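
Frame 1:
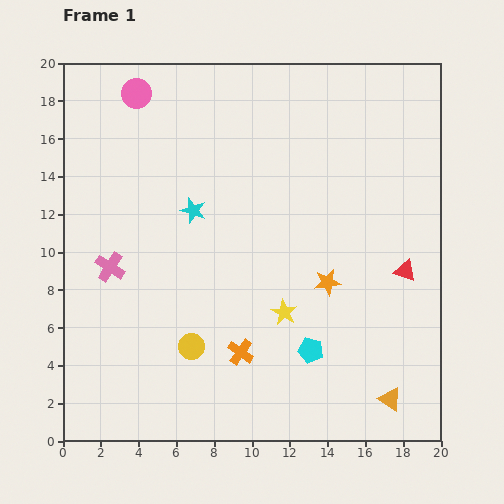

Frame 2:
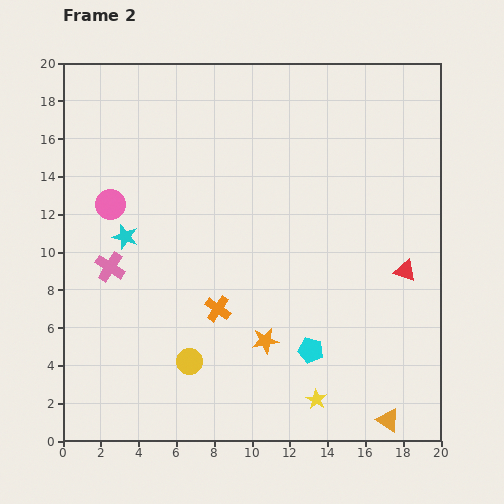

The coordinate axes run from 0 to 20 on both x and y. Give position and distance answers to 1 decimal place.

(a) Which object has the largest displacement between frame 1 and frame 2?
the pink circle

(moved 6.1; next 4.9)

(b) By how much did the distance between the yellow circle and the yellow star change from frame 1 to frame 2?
+1.8

Distance in frame 1: 5.2. Distance in frame 2: 7.0.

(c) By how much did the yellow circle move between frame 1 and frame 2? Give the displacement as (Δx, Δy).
(-0.1, -0.8)

The yellow circle was at (6.8, 5.0) in frame 1 and (6.7, 4.2) in frame 2.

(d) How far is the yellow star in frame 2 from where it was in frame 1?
4.9

The yellow star moved from (11.7, 6.8) to (13.4, 2.2), a distance of √(1.7² + 4.6²) ≈ 4.9.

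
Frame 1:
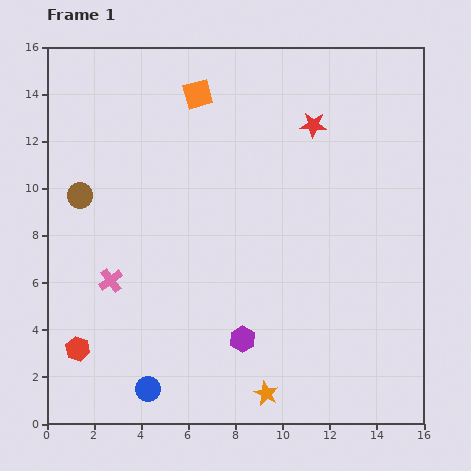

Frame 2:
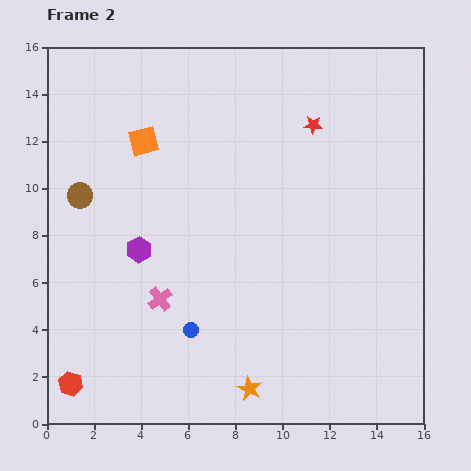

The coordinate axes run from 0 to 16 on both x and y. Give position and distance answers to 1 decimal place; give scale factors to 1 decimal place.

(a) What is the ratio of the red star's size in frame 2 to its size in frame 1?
0.7×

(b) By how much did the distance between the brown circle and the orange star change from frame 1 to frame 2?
-0.6

Distance in frame 1: 11.5. Distance in frame 2: 10.9.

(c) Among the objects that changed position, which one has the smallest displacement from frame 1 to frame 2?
the orange star

(moved 0.7)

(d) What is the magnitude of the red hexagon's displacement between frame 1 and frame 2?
1.5

The red hexagon moved from (1.3, 3.2) to (1.0, 1.7), a distance of √(0.3² + 1.5²) ≈ 1.5.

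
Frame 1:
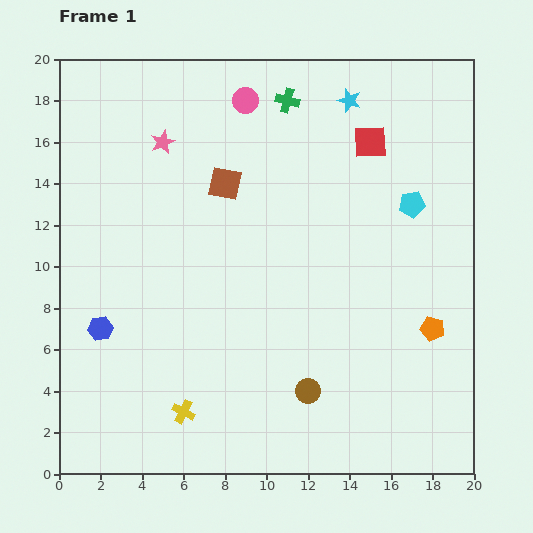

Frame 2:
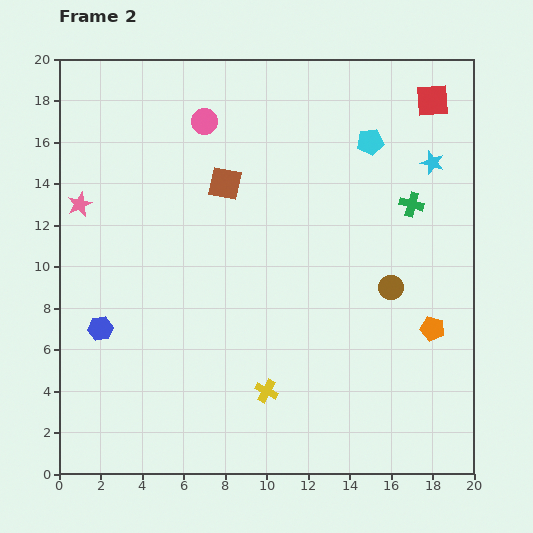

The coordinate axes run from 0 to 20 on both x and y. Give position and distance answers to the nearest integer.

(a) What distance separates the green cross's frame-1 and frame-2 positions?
8

The green cross moved from (11, 18) to (17, 13), a distance of √(6² + 5²) ≈ 8.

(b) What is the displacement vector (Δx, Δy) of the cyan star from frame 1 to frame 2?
(4, -3)

The cyan star was at (14, 18) in frame 1 and (18, 15) in frame 2.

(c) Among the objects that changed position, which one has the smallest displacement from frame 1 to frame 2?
the pink circle

(moved 2)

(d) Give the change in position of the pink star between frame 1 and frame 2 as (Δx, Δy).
(-4, -3)

The pink star was at (5, 16) in frame 1 and (1, 13) in frame 2.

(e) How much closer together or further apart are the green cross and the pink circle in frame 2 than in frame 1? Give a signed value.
+9

Distance in frame 1: 2. Distance in frame 2: 11.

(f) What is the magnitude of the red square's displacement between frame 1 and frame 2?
4

The red square moved from (15, 16) to (18, 18), a distance of √(3² + 2²) ≈ 4.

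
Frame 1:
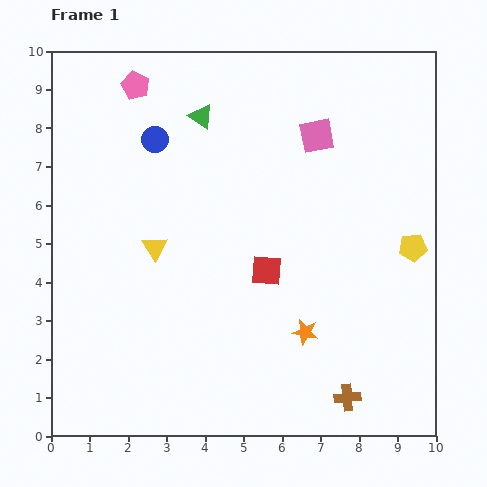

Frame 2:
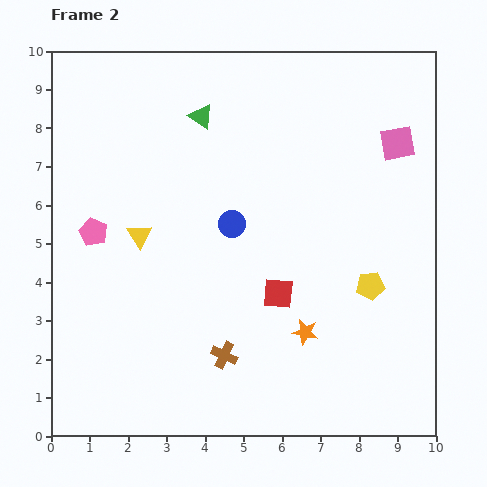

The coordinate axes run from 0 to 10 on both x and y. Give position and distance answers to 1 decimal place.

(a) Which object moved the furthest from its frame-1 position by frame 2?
the pink pentagon

(moved 4.0; next 3.4)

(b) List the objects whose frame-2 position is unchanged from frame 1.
the green triangle, the orange star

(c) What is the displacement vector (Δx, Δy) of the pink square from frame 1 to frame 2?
(2.1, -0.2)

The pink square was at (6.9, 7.8) in frame 1 and (9.0, 7.6) in frame 2.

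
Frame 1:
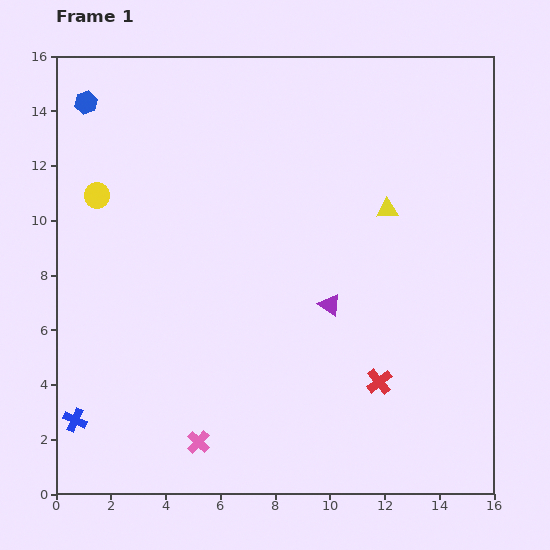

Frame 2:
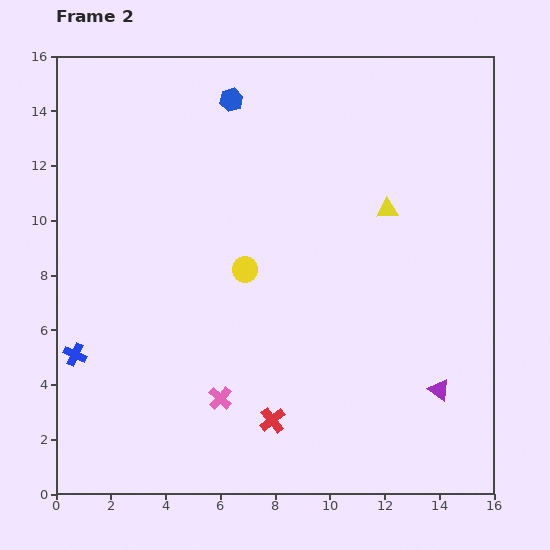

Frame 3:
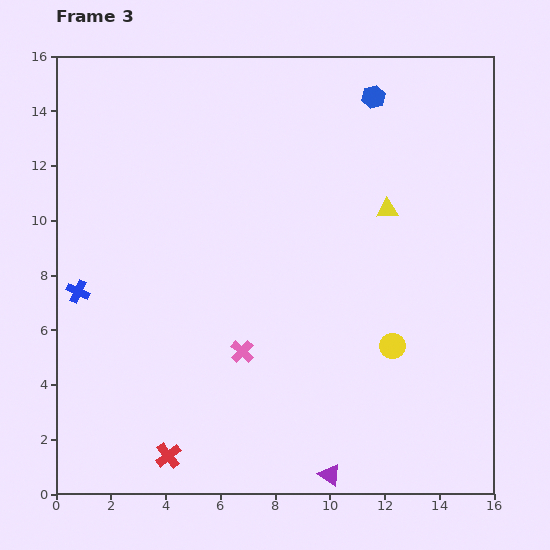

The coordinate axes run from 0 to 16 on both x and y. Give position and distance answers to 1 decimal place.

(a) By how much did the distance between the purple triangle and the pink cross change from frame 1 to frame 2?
+1.1

Distance in frame 1: 6.9. Distance in frame 2: 8.0.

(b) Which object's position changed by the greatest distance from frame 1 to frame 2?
the yellow circle

(moved 6.0; next 5.3)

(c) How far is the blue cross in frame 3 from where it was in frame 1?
4.7

The blue cross moved from (0.7, 2.7) to (0.8, 7.4), a distance of √(0.1² + 4.7²) ≈ 4.7.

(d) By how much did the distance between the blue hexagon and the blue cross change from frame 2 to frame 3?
+2.0

Distance in frame 2: 10.9. Distance in frame 3: 12.9.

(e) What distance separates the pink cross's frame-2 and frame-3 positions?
1.9

The pink cross moved from (6.0, 3.5) to (6.8, 5.2), a distance of √(0.8² + 1.7²) ≈ 1.9.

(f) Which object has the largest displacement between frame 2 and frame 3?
the yellow circle

(moved 6.1; next 5.2)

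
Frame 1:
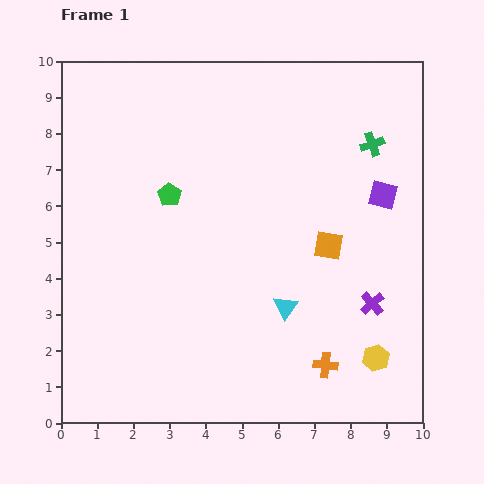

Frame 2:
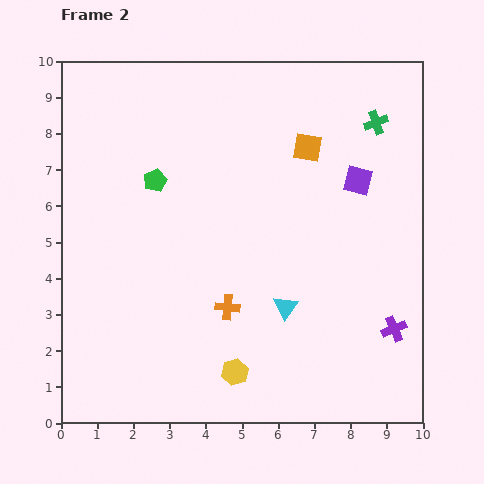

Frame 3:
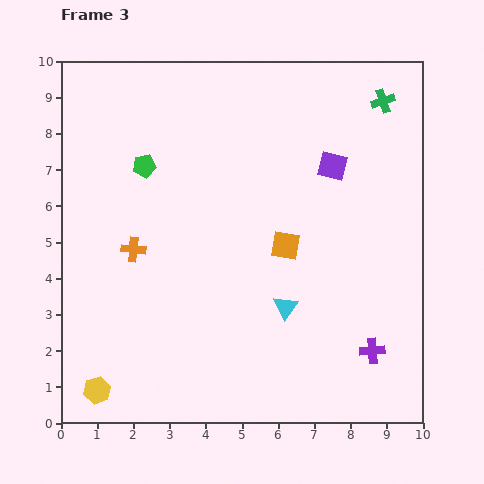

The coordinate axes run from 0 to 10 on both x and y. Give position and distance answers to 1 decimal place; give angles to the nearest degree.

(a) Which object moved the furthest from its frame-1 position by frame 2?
the yellow hexagon

(moved 3.9; next 3.1)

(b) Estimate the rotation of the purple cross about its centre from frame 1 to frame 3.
36° clockwise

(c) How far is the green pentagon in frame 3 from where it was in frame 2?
0.5

The green pentagon moved from (2.6, 6.7) to (2.3, 7.1), a distance of √(0.3² + 0.4²) ≈ 0.5.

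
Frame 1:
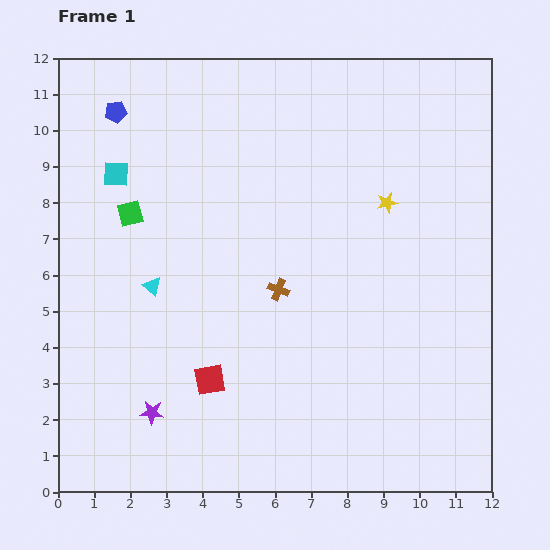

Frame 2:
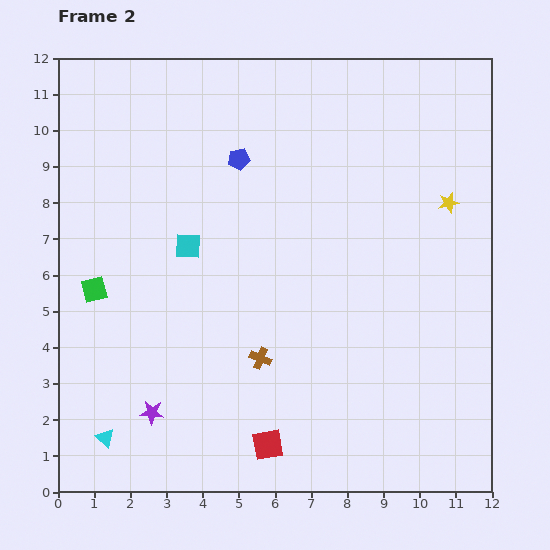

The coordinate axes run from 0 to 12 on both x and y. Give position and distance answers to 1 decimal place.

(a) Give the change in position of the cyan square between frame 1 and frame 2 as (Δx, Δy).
(2.0, -2.0)

The cyan square was at (1.6, 8.8) in frame 1 and (3.6, 6.8) in frame 2.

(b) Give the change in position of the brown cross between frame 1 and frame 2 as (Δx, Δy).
(-0.5, -1.9)

The brown cross was at (6.1, 5.6) in frame 1 and (5.6, 3.7) in frame 2.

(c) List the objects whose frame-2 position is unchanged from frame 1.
the purple star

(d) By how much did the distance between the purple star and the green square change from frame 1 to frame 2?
-1.7

Distance in frame 1: 5.5. Distance in frame 2: 3.8.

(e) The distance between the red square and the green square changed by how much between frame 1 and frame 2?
+1.3

Distance in frame 1: 5.1. Distance in frame 2: 6.4.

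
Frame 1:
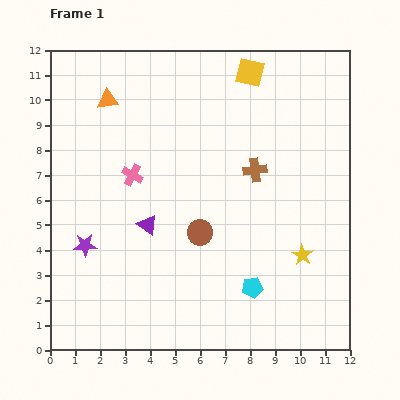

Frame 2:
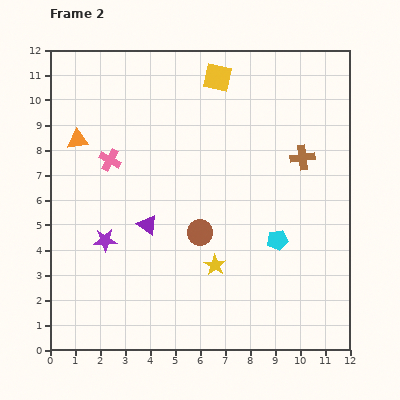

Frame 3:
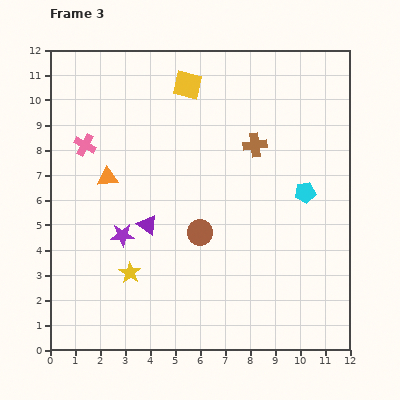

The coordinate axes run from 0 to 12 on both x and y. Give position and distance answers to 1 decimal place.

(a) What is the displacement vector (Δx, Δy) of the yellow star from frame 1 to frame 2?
(-3.5, -0.4)

The yellow star was at (10.1, 3.8) in frame 1 and (6.6, 3.4) in frame 2.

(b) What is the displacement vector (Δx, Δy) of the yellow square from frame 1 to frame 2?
(-1.3, -0.2)

The yellow square was at (8.0, 11.1) in frame 1 and (6.7, 10.9) in frame 2.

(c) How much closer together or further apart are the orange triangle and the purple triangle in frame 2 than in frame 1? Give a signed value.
-0.8

Distance in frame 1: 5.2. Distance in frame 2: 4.4.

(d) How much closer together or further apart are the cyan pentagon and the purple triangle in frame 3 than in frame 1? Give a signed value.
+1.5

Distance in frame 1: 4.9. Distance in frame 3: 6.4.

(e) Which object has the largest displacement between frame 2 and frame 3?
the yellow star

(moved 3.4; next 2.2)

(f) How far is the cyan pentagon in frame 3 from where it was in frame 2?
2.2

The cyan pentagon moved from (9.1, 4.4) to (10.2, 6.3), a distance of √(1.1² + 1.9²) ≈ 2.2.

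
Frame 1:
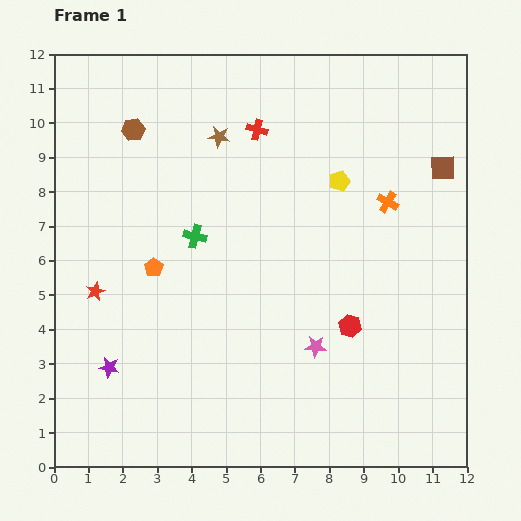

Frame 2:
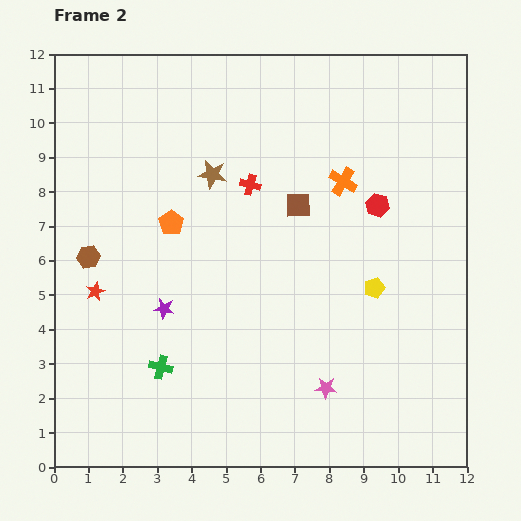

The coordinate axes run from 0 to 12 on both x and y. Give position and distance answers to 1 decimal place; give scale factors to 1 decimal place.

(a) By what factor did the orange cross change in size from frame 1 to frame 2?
1.3×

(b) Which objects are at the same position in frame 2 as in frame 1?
the red star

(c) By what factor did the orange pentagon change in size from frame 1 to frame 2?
1.3×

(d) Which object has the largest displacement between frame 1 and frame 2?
the brown square

(moved 4.3; next 3.9)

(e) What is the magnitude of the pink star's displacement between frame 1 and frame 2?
1.2

The pink star moved from (7.6, 3.5) to (7.9, 2.3), a distance of √(0.3² + 1.2²) ≈ 1.2.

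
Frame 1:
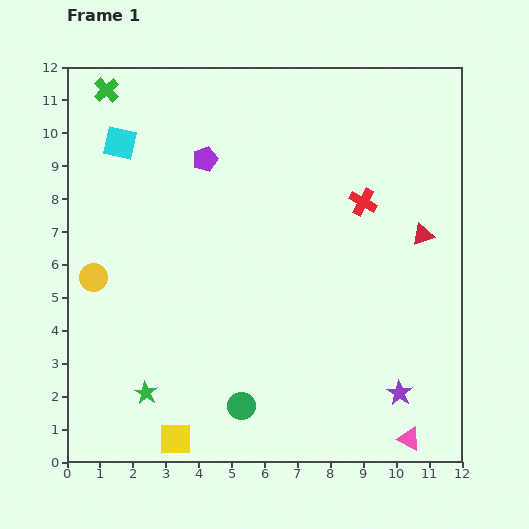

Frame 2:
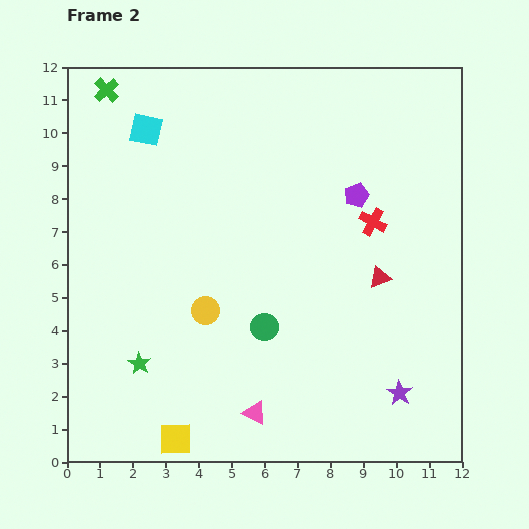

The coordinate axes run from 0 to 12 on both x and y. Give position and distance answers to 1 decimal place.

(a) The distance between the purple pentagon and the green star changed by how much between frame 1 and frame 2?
+1.0

Distance in frame 1: 7.3. Distance in frame 2: 8.3.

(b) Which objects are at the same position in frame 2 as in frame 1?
the yellow square, the green cross, the purple star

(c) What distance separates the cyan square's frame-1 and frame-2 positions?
0.9

The cyan square moved from (1.6, 9.7) to (2.4, 10.1), a distance of √(0.8² + 0.4²) ≈ 0.9.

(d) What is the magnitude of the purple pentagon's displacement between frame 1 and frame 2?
4.7

The purple pentagon moved from (4.2, 9.2) to (8.8, 8.1), a distance of √(4.6² + 1.1²) ≈ 4.7.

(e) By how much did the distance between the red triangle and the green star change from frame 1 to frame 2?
-2.0

Distance in frame 1: 9.7. Distance in frame 2: 7.7.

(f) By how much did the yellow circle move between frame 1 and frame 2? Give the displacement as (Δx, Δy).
(3.4, -1.0)

The yellow circle was at (0.8, 5.6) in frame 1 and (4.2, 4.6) in frame 2.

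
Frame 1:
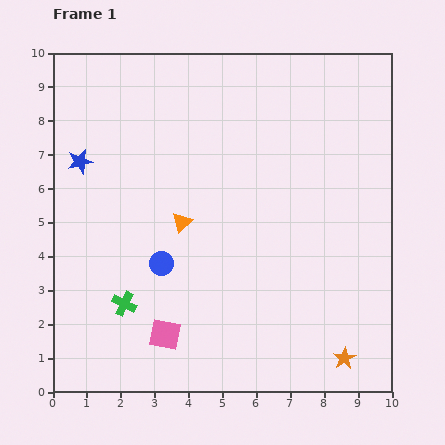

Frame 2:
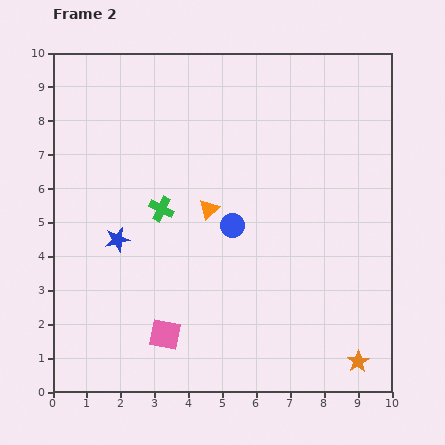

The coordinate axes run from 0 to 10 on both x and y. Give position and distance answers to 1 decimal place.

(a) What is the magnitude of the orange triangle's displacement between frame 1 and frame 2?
0.9

The orange triangle moved from (3.8, 5.0) to (4.6, 5.4), a distance of √(0.8² + 0.4²) ≈ 0.9.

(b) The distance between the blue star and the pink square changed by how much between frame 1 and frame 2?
-2.6

Distance in frame 1: 5.7. Distance in frame 2: 3.1.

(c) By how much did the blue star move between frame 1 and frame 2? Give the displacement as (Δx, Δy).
(1.1, -2.3)

The blue star was at (0.8, 6.8) in frame 1 and (1.9, 4.5) in frame 2.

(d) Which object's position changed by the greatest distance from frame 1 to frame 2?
the green cross

(moved 3.0; next 2.5)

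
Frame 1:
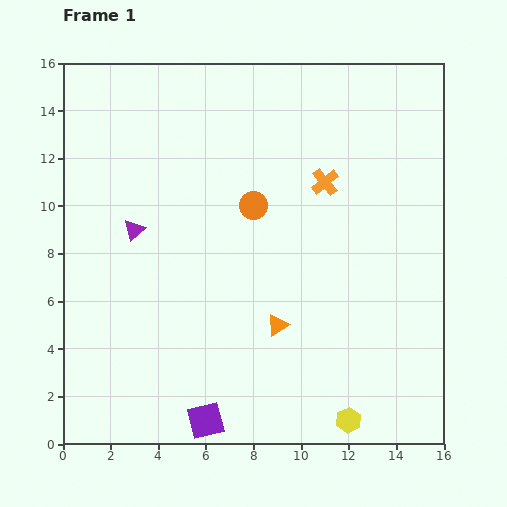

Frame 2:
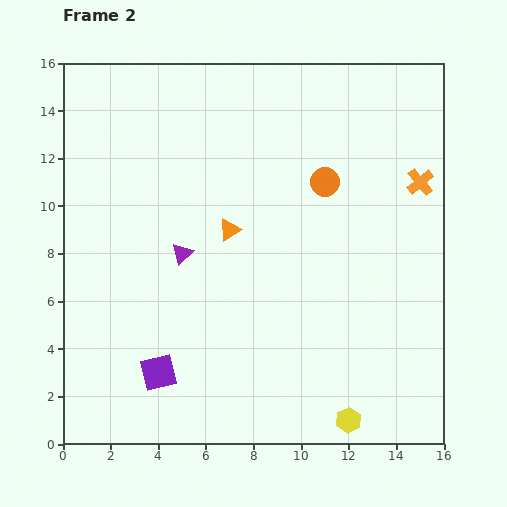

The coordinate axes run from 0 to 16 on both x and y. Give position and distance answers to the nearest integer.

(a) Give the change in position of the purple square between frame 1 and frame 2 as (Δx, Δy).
(-2, 2)

The purple square was at (6, 1) in frame 1 and (4, 3) in frame 2.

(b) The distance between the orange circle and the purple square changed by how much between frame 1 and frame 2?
+2

Distance in frame 1: 9. Distance in frame 2: 11.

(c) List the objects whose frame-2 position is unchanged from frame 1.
the yellow hexagon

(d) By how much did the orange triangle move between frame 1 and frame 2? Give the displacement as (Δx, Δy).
(-2, 4)

The orange triangle was at (9, 5) in frame 1 and (7, 9) in frame 2.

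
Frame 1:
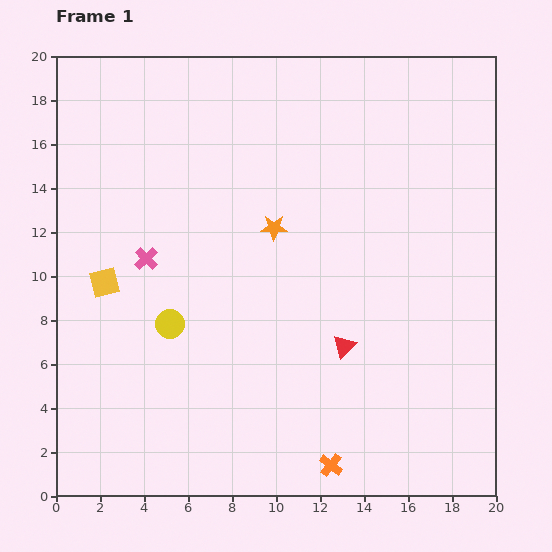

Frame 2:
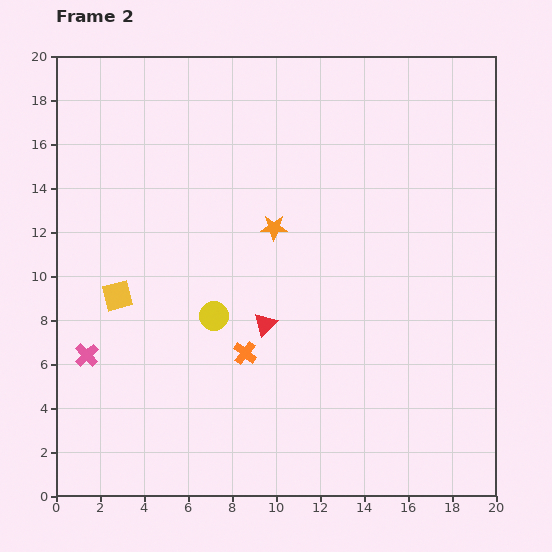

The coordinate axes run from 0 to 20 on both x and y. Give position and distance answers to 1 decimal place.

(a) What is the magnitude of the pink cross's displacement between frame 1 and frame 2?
5.2

The pink cross moved from (4.1, 10.8) to (1.4, 6.4), a distance of √(2.7² + 4.4²) ≈ 5.2.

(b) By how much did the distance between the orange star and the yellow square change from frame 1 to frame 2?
-0.4

Distance in frame 1: 8.1. Distance in frame 2: 7.7.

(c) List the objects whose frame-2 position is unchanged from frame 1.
the orange star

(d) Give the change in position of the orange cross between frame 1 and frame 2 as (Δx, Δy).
(-3.9, 5.1)

The orange cross was at (12.5, 1.4) in frame 1 and (8.6, 6.5) in frame 2.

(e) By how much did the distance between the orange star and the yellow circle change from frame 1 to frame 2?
-1.6

Distance in frame 1: 6.4. Distance in frame 2: 4.8.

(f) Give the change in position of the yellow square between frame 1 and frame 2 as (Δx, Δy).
(0.6, -0.6)

The yellow square was at (2.2, 9.7) in frame 1 and (2.8, 9.1) in frame 2.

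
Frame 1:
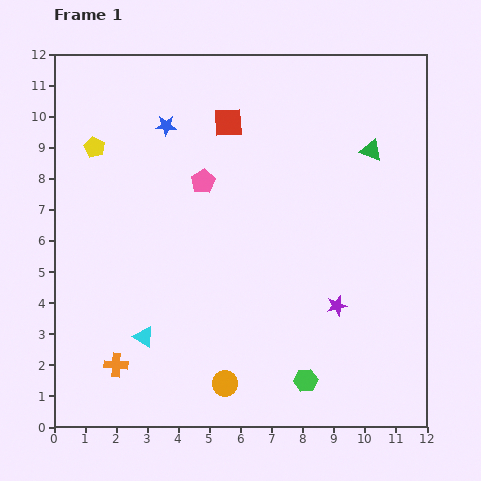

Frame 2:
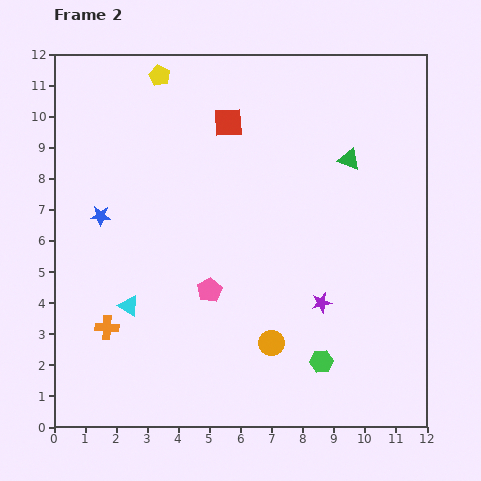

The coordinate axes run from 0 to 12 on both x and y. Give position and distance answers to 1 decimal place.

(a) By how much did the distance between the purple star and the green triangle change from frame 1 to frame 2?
-0.4

Distance in frame 1: 5.1. Distance in frame 2: 4.7.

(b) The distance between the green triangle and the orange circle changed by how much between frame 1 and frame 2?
-2.5

Distance in frame 1: 8.9. Distance in frame 2: 6.4.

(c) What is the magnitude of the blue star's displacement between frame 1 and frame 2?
3.6

The blue star moved from (3.6, 9.7) to (1.5, 6.8), a distance of √(2.1² + 2.9²) ≈ 3.6.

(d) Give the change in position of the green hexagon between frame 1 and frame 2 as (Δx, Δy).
(0.5, 0.6)

The green hexagon was at (8.1, 1.5) in frame 1 and (8.6, 2.1) in frame 2.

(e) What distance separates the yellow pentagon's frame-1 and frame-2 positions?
3.1

The yellow pentagon moved from (1.3, 9.0) to (3.4, 11.3), a distance of √(2.1² + 2.3²) ≈ 3.1.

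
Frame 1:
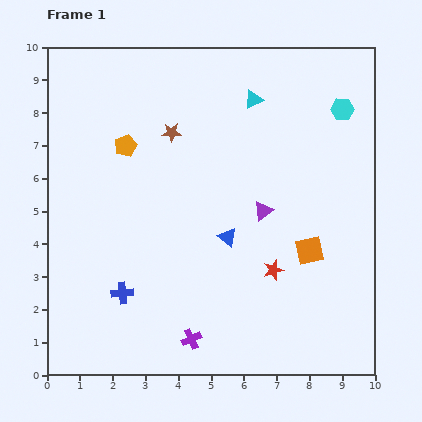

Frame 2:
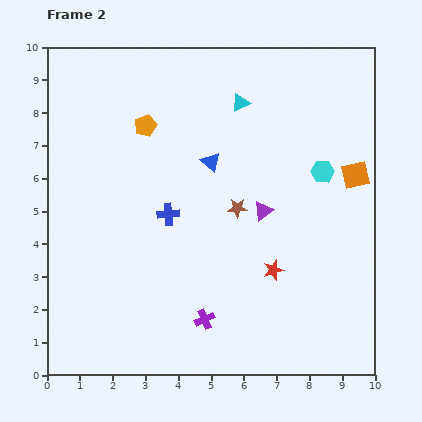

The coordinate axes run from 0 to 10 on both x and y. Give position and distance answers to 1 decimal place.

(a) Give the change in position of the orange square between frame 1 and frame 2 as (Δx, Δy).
(1.4, 2.3)

The orange square was at (8.0, 3.8) in frame 1 and (9.4, 6.1) in frame 2.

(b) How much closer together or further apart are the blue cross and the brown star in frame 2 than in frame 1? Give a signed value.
-3.0

Distance in frame 1: 5.1. Distance in frame 2: 2.1.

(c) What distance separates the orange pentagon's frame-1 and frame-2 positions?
0.8

The orange pentagon moved from (2.4, 7.0) to (3.0, 7.6), a distance of √(0.6² + 0.6²) ≈ 0.8.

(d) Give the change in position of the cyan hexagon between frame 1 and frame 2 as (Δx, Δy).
(-0.6, -1.9)

The cyan hexagon was at (9.0, 8.1) in frame 1 and (8.4, 6.2) in frame 2.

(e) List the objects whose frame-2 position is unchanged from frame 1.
the purple triangle, the red star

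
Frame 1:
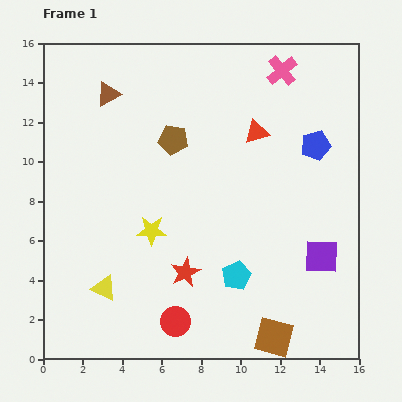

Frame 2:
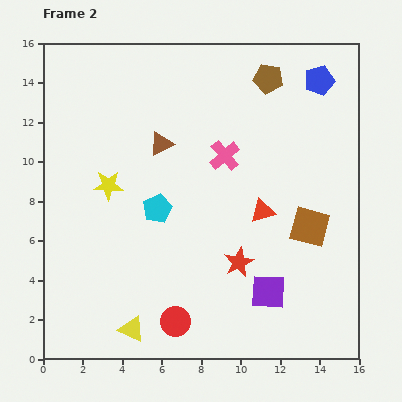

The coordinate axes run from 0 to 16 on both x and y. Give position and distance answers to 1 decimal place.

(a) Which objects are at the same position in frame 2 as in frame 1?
the red circle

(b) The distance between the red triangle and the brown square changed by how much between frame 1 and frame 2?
-7.9

Distance in frame 1: 10.4. Distance in frame 2: 2.5.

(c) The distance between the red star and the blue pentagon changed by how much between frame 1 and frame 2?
+0.9

Distance in frame 1: 9.2. Distance in frame 2: 10.1.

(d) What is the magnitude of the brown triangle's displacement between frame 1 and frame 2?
3.7

The brown triangle moved from (3.3, 13.4) to (6.0, 10.9), a distance of √(2.7² + 2.5²) ≈ 3.7.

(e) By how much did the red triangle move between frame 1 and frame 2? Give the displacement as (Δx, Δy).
(0.3, -4.0)

The red triangle was at (10.8, 11.5) in frame 1 and (11.1, 7.5) in frame 2.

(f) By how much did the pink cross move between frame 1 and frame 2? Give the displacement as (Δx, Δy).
(-2.9, -4.3)

The pink cross was at (12.1, 14.6) in frame 1 and (9.2, 10.3) in frame 2.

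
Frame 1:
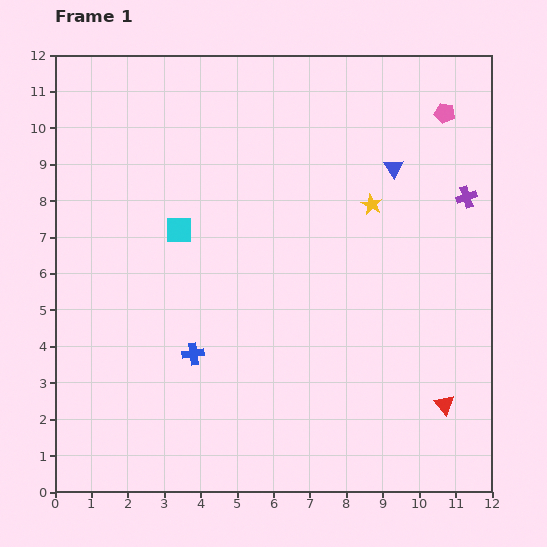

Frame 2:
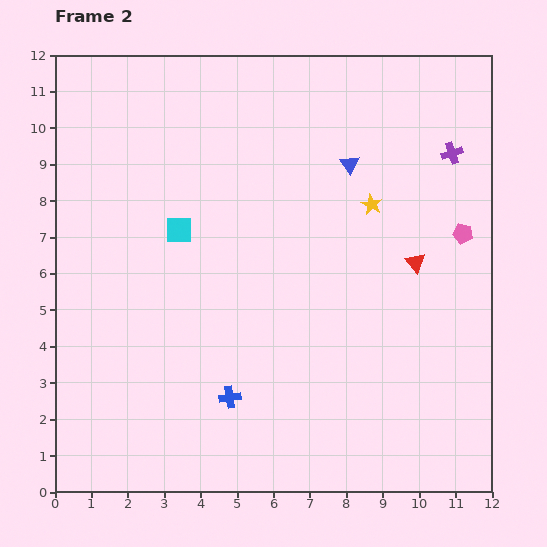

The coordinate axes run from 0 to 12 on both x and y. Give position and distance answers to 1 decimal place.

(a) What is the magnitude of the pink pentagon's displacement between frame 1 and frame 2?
3.3

The pink pentagon moved from (10.7, 10.4) to (11.2, 7.1), a distance of √(0.5² + 3.3²) ≈ 3.3.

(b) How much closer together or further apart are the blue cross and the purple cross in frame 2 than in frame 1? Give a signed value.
+0.5

Distance in frame 1: 8.6. Distance in frame 2: 9.1.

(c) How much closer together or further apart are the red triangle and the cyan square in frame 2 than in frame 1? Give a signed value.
-2.1

Distance in frame 1: 8.7. Distance in frame 2: 6.6.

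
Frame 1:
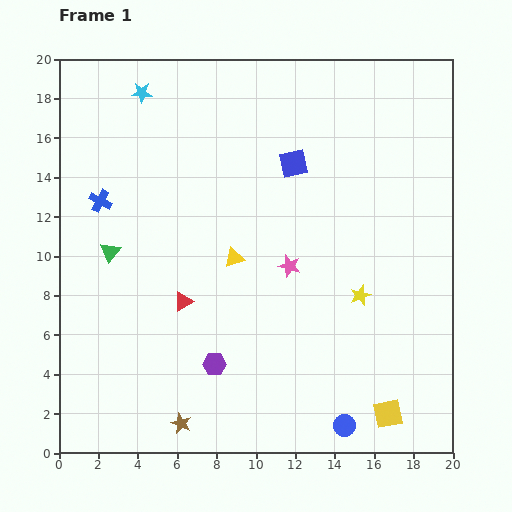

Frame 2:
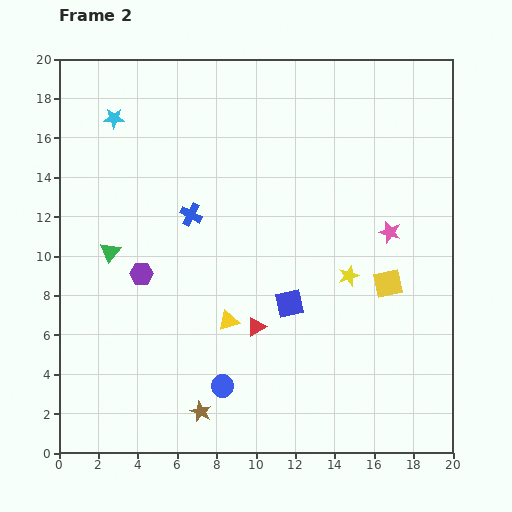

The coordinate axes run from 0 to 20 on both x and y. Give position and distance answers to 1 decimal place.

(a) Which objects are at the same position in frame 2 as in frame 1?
the green triangle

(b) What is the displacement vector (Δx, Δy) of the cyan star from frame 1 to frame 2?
(-1.4, -1.3)

The cyan star was at (4.2, 18.3) in frame 1 and (2.8, 17.0) in frame 2.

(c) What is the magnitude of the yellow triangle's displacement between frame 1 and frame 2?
3.2

The yellow triangle moved from (8.9, 9.9) to (8.6, 6.7), a distance of √(0.3² + 3.2²) ≈ 3.2.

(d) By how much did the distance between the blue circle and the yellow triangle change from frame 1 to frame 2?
-6.9

Distance in frame 1: 10.2. Distance in frame 2: 3.3.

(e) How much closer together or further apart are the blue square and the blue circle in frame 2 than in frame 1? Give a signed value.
-8.2

Distance in frame 1: 13.6. Distance in frame 2: 5.4.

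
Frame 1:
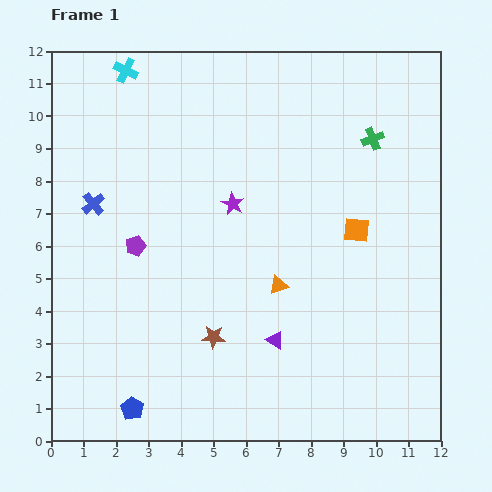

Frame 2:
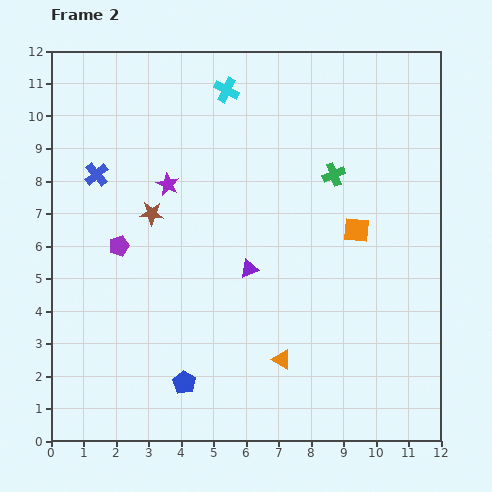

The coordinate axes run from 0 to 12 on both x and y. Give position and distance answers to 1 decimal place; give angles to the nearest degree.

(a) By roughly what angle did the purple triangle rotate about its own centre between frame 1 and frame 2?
54° counter-clockwise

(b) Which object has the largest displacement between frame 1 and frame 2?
the brown star

(moved 4.2; next 3.2)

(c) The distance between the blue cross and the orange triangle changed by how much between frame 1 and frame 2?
+1.9

Distance in frame 1: 6.2. Distance in frame 2: 8.1.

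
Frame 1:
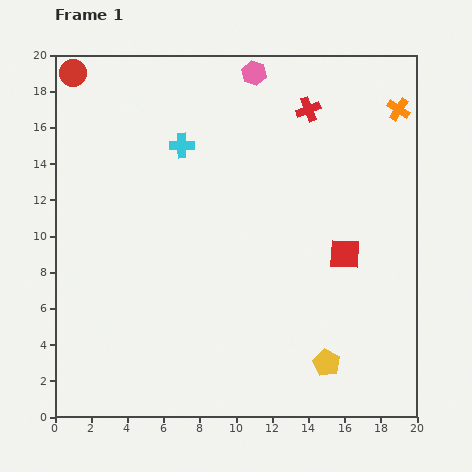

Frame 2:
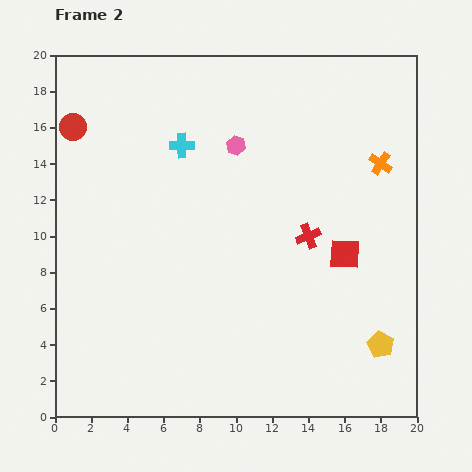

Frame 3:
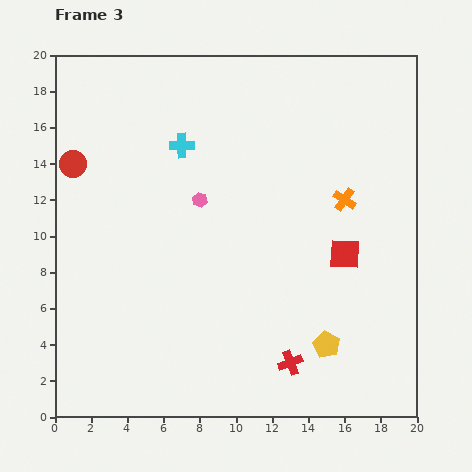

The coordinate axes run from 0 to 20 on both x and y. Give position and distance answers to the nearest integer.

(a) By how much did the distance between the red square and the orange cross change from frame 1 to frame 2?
-4

Distance in frame 1: 9. Distance in frame 2: 5.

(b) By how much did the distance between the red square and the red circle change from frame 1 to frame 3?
-2

Distance in frame 1: 18. Distance in frame 3: 16.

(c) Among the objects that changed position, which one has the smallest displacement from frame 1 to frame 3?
the yellow pentagon

(moved 1)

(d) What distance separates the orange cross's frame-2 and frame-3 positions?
3

The orange cross moved from (18, 14) to (16, 12), a distance of √(2² + 2²) ≈ 3.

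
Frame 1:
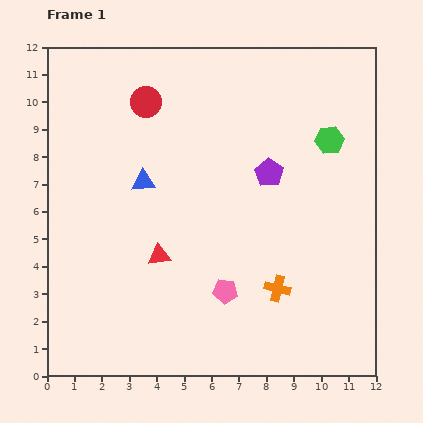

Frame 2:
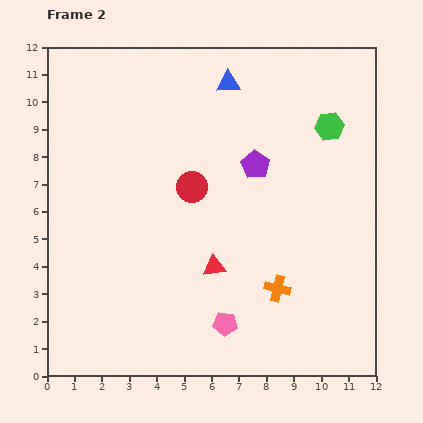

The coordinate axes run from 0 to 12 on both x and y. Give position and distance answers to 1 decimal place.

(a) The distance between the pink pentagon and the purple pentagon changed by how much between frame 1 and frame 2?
+1.3

Distance in frame 1: 4.6. Distance in frame 2: 5.9.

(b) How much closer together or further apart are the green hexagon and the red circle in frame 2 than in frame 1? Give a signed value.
-1.3

Distance in frame 1: 6.8. Distance in frame 2: 5.5.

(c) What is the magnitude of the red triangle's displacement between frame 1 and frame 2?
2.0

The red triangle moved from (4.1, 4.4) to (6.1, 4.0), a distance of √(2.0² + 0.4²) ≈ 2.0.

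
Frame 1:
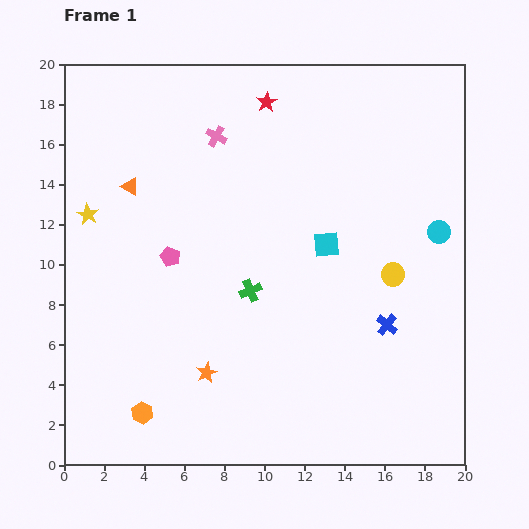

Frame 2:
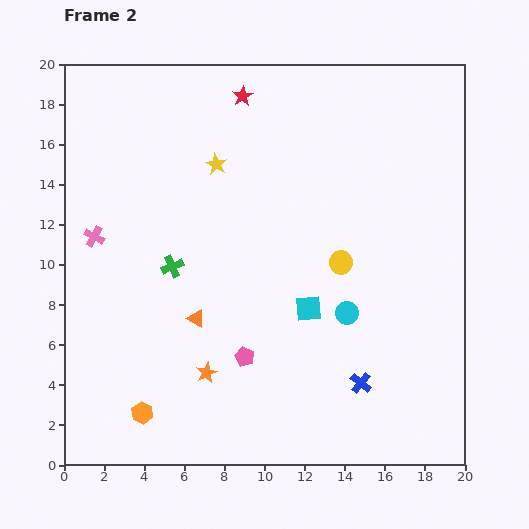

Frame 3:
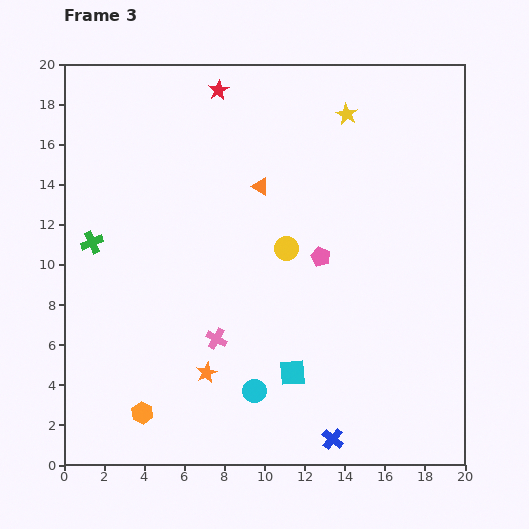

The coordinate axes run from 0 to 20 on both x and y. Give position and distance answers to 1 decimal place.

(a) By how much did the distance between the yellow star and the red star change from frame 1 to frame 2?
-6.9

Distance in frame 1: 10.5. Distance in frame 2: 3.6.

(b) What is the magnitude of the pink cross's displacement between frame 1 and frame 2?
7.9

The pink cross moved from (7.6, 16.4) to (1.5, 11.4), a distance of √(6.1² + 5.0²) ≈ 7.9.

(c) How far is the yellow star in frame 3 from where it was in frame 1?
13.8

The yellow star moved from (1.2, 12.5) to (14.1, 17.5), a distance of √(12.9² + 5.0²) ≈ 13.8.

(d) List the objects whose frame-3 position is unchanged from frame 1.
the orange star, the orange hexagon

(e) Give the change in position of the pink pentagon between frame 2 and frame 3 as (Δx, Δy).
(3.8, 5.0)

The pink pentagon was at (9.0, 5.4) in frame 2 and (12.8, 10.4) in frame 3.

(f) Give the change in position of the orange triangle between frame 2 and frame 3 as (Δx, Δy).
(3.2, 6.6)

The orange triangle was at (6.6, 7.3) in frame 2 and (9.8, 13.9) in frame 3.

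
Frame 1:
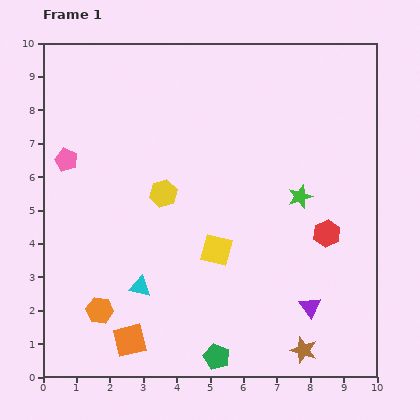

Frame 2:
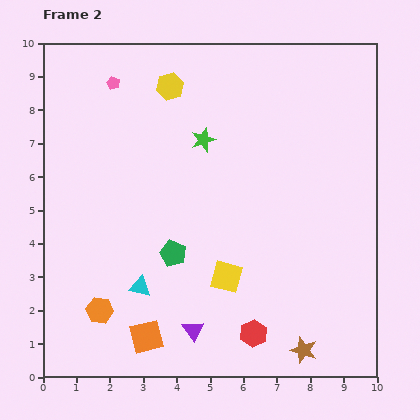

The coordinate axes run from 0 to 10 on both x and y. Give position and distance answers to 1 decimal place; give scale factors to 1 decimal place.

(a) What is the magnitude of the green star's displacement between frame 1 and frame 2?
3.4

The green star moved from (7.7, 5.4) to (4.8, 7.1), a distance of √(2.9² + 1.7²) ≈ 3.4.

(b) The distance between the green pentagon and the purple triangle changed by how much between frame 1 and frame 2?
-0.8

Distance in frame 1: 3.2. Distance in frame 2: 2.4.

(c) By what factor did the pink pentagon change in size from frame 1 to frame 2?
0.6×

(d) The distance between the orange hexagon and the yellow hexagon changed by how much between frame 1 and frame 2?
+3.0

Distance in frame 1: 4.0. Distance in frame 2: 7.0.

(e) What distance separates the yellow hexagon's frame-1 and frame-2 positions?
3.2

The yellow hexagon moved from (3.6, 5.5) to (3.8, 8.7), a distance of √(0.2² + 3.2²) ≈ 3.2.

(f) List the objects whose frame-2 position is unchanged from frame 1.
the brown star, the cyan triangle, the orange hexagon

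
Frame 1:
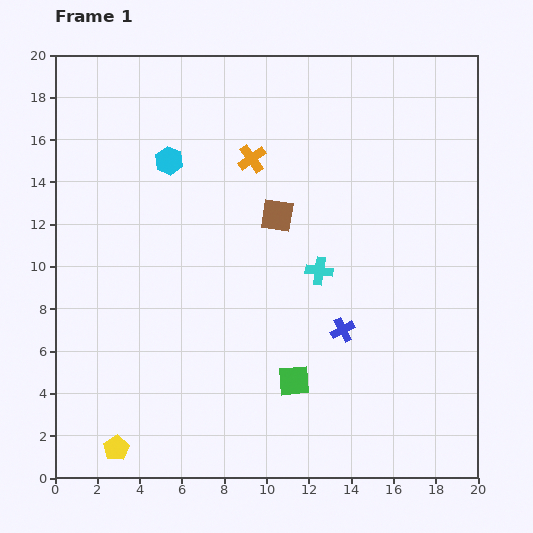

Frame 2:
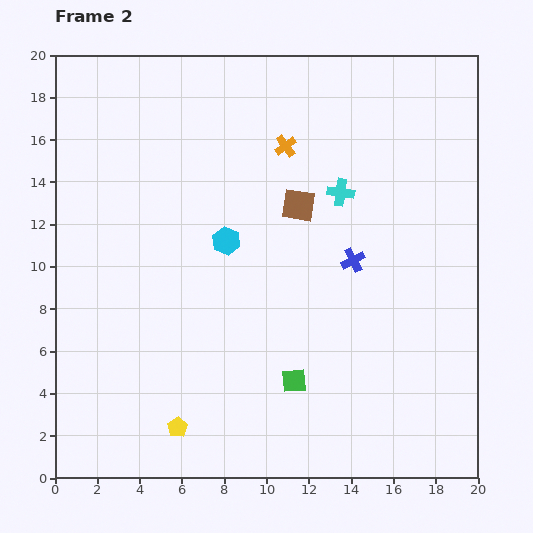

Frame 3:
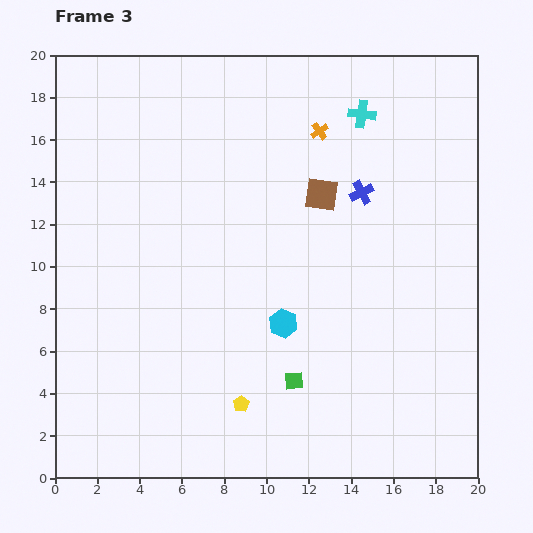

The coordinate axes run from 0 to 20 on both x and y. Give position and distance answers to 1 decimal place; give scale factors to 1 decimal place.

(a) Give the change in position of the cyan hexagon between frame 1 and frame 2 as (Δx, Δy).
(2.7, -3.8)

The cyan hexagon was at (5.4, 15.0) in frame 1 and (8.1, 11.2) in frame 2.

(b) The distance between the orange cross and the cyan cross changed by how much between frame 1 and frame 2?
-2.8

Distance in frame 1: 6.2. Distance in frame 2: 3.4.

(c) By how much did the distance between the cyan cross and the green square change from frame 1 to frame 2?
+3.9

Distance in frame 1: 5.3. Distance in frame 2: 9.2.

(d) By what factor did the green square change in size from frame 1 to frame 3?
0.6×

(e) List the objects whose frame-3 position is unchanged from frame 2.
the green square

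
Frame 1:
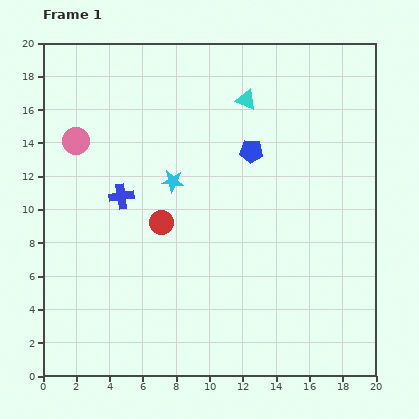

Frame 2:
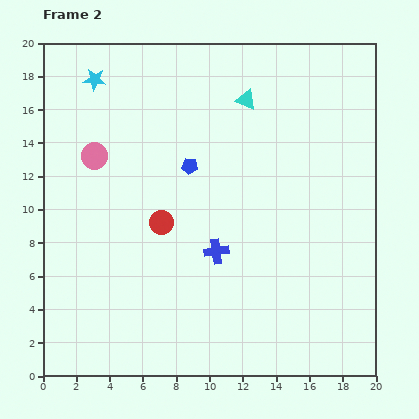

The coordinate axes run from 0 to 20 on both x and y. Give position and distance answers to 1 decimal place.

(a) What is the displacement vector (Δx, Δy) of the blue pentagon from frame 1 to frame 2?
(-3.7, -0.9)

The blue pentagon was at (12.5, 13.5) in frame 1 and (8.8, 12.6) in frame 2.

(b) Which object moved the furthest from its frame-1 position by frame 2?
the cyan star

(moved 7.7; next 6.6)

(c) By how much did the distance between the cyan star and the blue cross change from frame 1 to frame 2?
+9.4

Distance in frame 1: 3.2. Distance in frame 2: 12.6.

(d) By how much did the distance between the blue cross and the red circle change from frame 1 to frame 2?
+0.8

Distance in frame 1: 2.9. Distance in frame 2: 3.7.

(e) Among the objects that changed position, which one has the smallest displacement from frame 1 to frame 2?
the pink circle

(moved 1.4)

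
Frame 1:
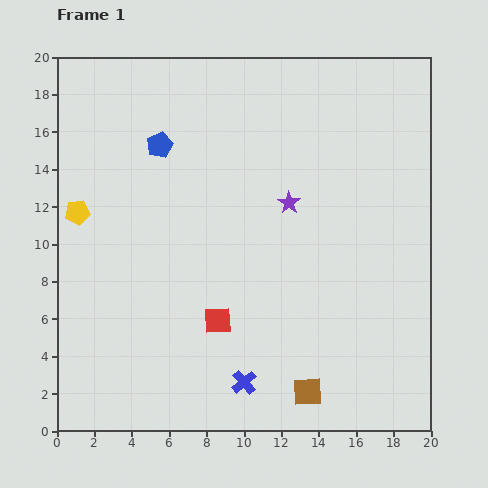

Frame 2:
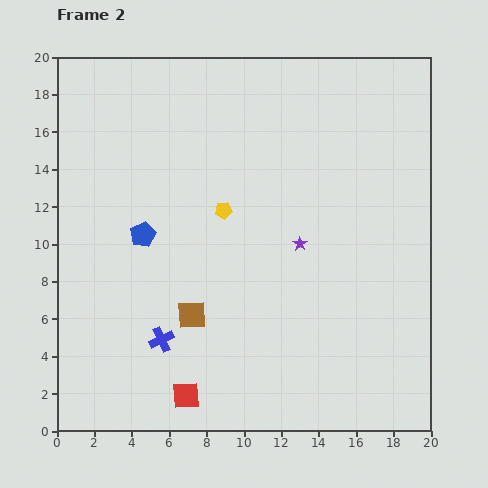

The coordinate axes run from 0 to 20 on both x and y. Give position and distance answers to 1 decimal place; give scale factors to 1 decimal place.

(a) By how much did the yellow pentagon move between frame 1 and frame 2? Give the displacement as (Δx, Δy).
(7.8, 0.1)

The yellow pentagon was at (1.1, 11.7) in frame 1 and (8.9, 11.8) in frame 2.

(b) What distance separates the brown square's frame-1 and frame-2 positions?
7.4

The brown square moved from (13.4, 2.1) to (7.2, 6.2), a distance of √(6.2² + 4.1²) ≈ 7.4.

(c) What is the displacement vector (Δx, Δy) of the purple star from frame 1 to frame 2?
(0.6, -2.2)

The purple star was at (12.4, 12.2) in frame 1 and (13.0, 10.0) in frame 2.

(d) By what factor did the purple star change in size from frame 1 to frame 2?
0.6×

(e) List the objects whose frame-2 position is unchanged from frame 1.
none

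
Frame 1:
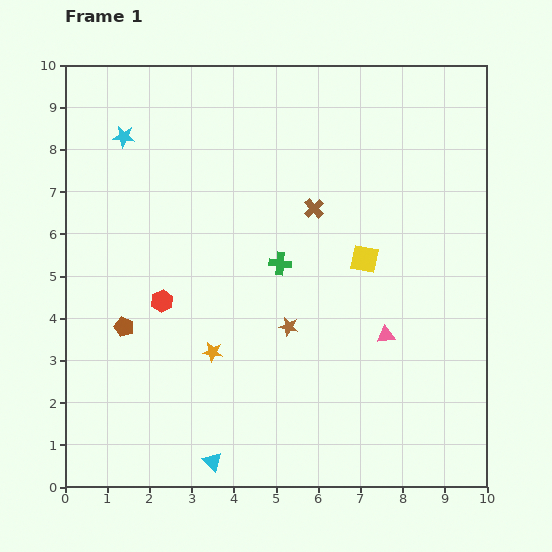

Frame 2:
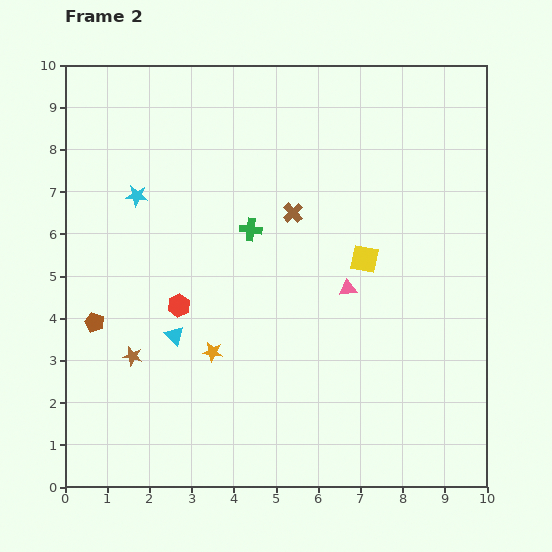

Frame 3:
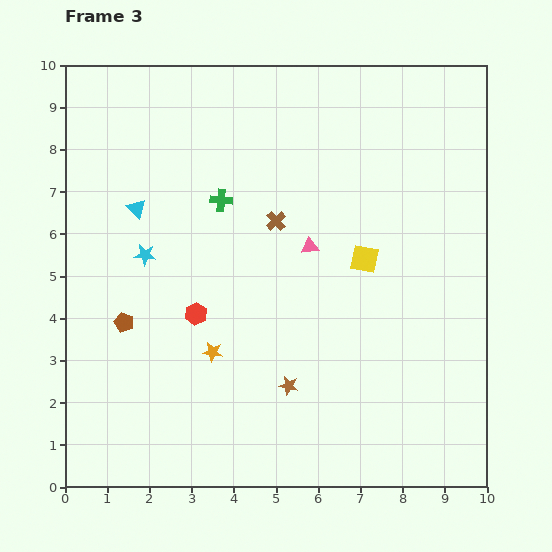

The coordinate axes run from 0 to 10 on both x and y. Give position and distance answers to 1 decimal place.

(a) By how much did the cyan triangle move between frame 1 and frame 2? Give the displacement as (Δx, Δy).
(-0.9, 3.0)

The cyan triangle was at (3.5, 0.6) in frame 1 and (2.6, 3.6) in frame 2.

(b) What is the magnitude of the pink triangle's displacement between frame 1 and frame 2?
1.4

The pink triangle moved from (7.6, 3.6) to (6.7, 4.7), a distance of √(0.9² + 1.1²) ≈ 1.4.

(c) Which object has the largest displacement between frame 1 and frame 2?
the brown star

(moved 3.8; next 3.1)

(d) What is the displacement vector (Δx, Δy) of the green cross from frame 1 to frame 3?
(-1.4, 1.5)

The green cross was at (5.1, 5.3) in frame 1 and (3.7, 6.8) in frame 3.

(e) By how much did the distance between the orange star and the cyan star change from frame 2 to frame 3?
-1.3

Distance in frame 2: 4.1. Distance in frame 3: 2.8.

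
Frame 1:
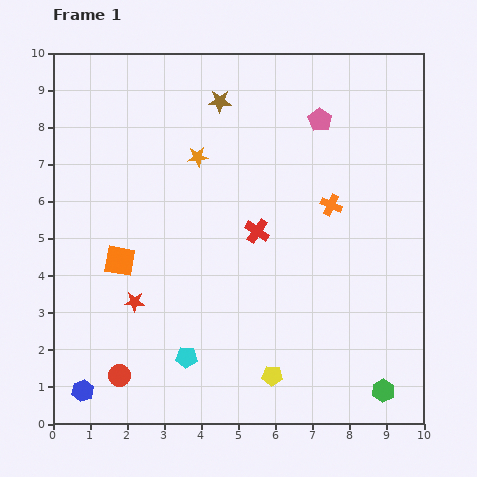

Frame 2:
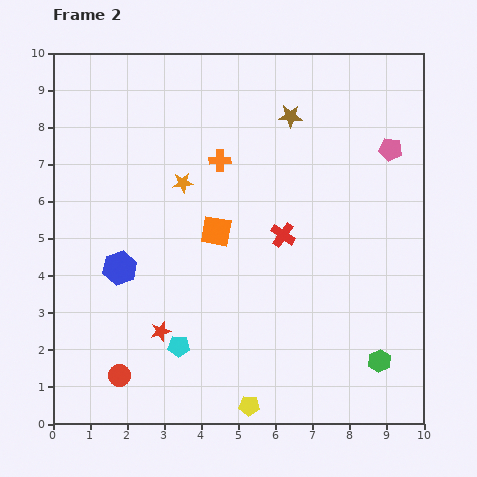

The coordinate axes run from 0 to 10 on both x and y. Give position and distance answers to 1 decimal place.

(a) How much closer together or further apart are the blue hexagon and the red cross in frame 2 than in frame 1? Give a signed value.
-1.9

Distance in frame 1: 6.4. Distance in frame 2: 4.5.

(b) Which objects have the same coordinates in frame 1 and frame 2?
the red circle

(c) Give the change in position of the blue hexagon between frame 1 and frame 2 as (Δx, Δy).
(1.0, 3.3)

The blue hexagon was at (0.8, 0.9) in frame 1 and (1.8, 4.2) in frame 2.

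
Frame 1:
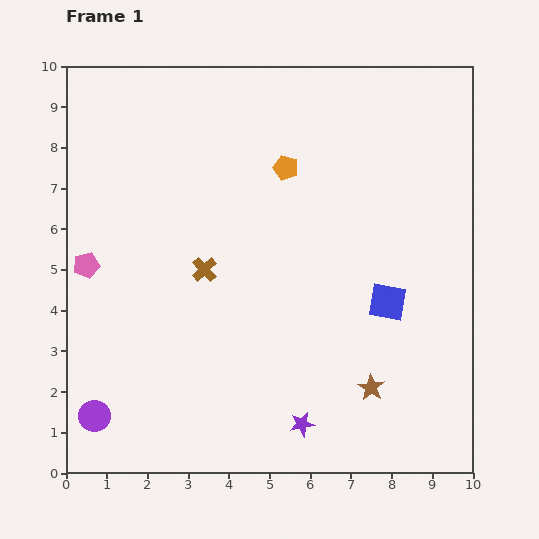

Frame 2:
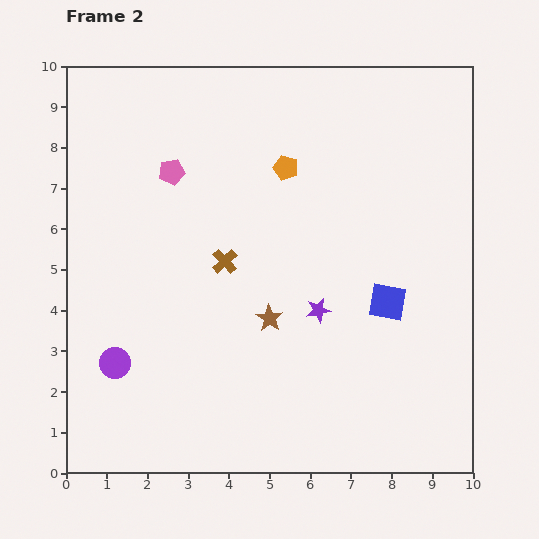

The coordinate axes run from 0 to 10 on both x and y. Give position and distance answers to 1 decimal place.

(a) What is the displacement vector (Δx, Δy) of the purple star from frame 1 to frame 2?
(0.4, 2.8)

The purple star was at (5.8, 1.2) in frame 1 and (6.2, 4.0) in frame 2.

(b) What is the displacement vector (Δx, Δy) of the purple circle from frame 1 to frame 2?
(0.5, 1.3)

The purple circle was at (0.7, 1.4) in frame 1 and (1.2, 2.7) in frame 2.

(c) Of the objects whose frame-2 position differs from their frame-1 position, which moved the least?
the brown cross

(moved 0.5)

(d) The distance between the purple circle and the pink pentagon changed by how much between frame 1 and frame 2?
+1.2

Distance in frame 1: 3.7. Distance in frame 2: 4.9.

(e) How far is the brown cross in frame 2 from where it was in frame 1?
0.5

The brown cross moved from (3.4, 5.0) to (3.9, 5.2), a distance of √(0.5² + 0.2²) ≈ 0.5.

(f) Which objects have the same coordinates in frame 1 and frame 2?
the blue square, the orange pentagon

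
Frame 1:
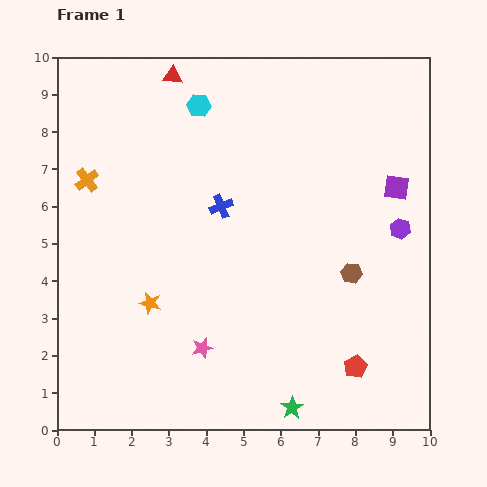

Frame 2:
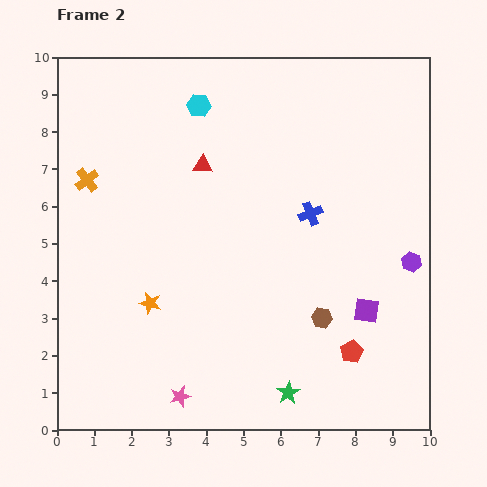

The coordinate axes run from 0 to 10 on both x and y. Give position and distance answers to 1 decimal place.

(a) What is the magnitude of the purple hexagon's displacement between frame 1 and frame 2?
0.9

The purple hexagon moved from (9.2, 5.4) to (9.5, 4.5), a distance of √(0.3² + 0.9²) ≈ 0.9.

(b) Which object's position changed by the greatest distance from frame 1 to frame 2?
the purple square

(moved 3.4; next 2.5)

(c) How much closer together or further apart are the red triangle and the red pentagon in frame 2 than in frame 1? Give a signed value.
-2.8

Distance in frame 1: 9.2. Distance in frame 2: 6.4.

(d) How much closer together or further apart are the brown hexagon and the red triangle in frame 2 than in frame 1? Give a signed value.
-2.0

Distance in frame 1: 7.2. Distance in frame 2: 5.2.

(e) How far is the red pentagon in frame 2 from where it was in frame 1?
0.4

The red pentagon moved from (8.0, 1.7) to (7.9, 2.1), a distance of √(0.1² + 0.4²) ≈ 0.4.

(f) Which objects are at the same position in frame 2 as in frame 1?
the cyan hexagon, the orange cross, the orange star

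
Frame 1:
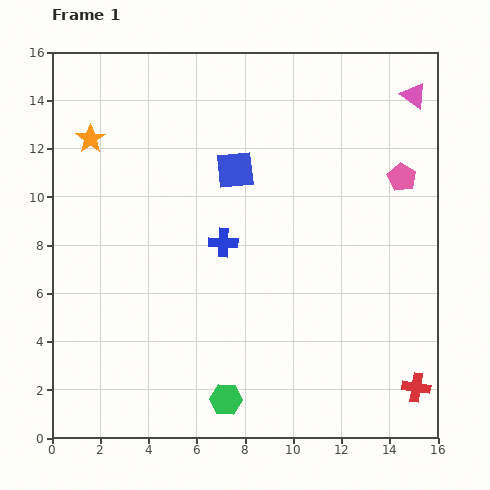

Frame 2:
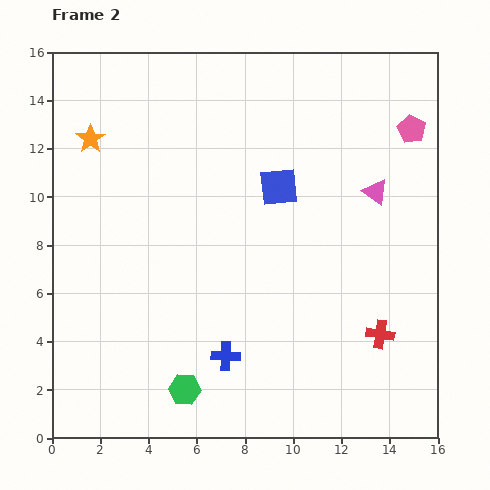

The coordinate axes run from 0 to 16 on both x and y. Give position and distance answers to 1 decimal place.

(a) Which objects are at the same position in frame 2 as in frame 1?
the orange star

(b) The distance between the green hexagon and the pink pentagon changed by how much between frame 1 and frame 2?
+2.6

Distance in frame 1: 11.7. Distance in frame 2: 14.3.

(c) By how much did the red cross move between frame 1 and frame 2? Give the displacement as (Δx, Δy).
(-1.5, 2.2)

The red cross was at (15.1, 2.1) in frame 1 and (13.6, 4.3) in frame 2.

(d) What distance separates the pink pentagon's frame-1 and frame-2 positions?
2.0

The pink pentagon moved from (14.5, 10.8) to (14.9, 12.8), a distance of √(0.4² + 2.0²) ≈ 2.0.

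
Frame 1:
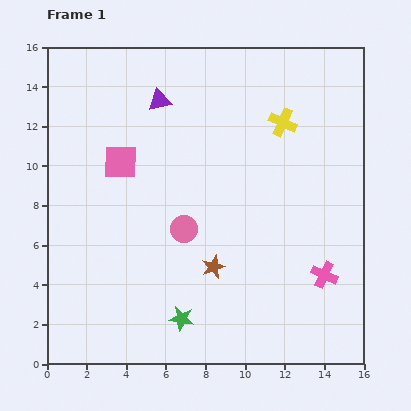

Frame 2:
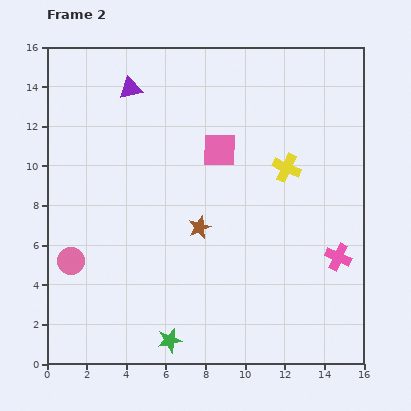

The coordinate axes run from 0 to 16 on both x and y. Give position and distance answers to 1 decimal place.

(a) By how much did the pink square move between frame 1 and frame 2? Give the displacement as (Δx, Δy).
(5.0, 0.6)

The pink square was at (3.7, 10.2) in frame 1 and (8.7, 10.8) in frame 2.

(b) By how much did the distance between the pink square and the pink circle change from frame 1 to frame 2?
+4.7

Distance in frame 1: 4.7. Distance in frame 2: 9.4.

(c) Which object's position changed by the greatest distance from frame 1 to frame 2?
the pink circle

(moved 5.9; next 5.0)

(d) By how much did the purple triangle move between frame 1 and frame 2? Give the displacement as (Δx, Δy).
(-1.5, 0.6)

The purple triangle was at (5.7, 13.3) in frame 1 and (4.2, 13.9) in frame 2.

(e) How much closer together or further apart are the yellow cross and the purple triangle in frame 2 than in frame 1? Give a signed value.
+2.6

Distance in frame 1: 6.3. Distance in frame 2: 8.9.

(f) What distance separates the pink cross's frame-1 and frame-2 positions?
1.1

The pink cross moved from (14.0, 4.5) to (14.7, 5.4), a distance of √(0.7² + 0.9²) ≈ 1.1.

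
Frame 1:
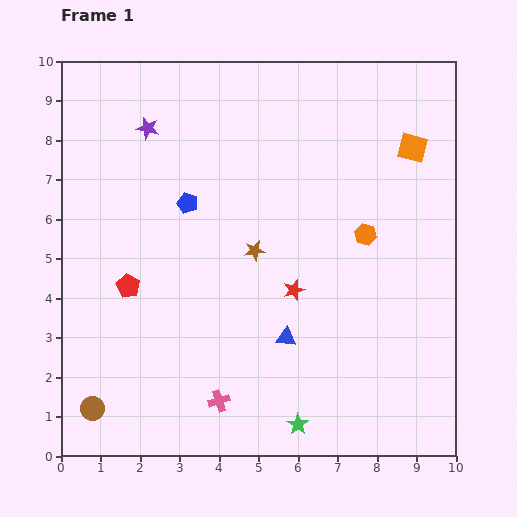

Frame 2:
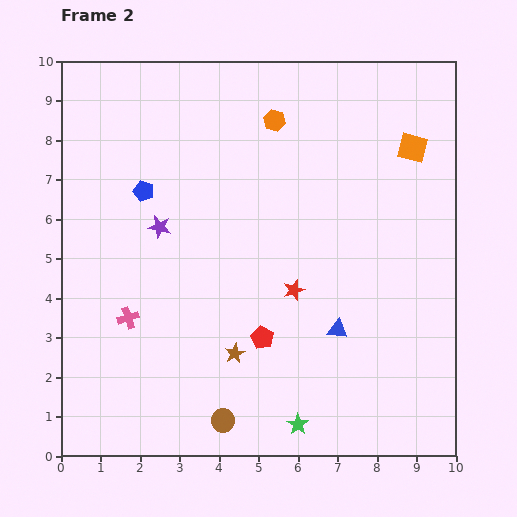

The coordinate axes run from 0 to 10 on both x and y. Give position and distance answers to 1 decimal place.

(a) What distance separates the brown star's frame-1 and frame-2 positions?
2.6

The brown star moved from (4.9, 5.2) to (4.4, 2.6), a distance of √(0.5² + 2.6²) ≈ 2.6.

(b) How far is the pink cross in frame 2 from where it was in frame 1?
3.1

The pink cross moved from (4.0, 1.4) to (1.7, 3.5), a distance of √(2.3² + 2.1²) ≈ 3.1.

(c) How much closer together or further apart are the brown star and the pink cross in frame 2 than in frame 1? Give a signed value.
-1.1

Distance in frame 1: 3.9. Distance in frame 2: 2.8.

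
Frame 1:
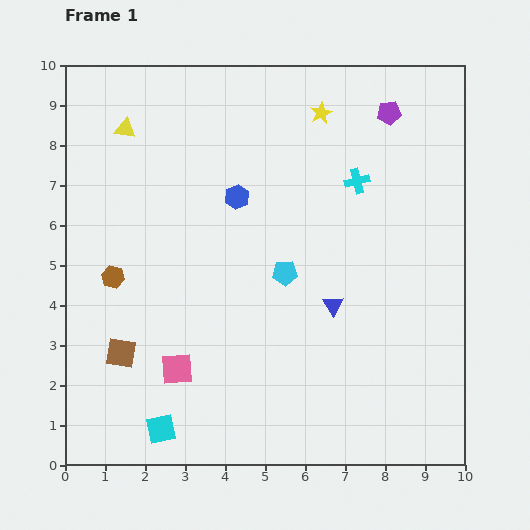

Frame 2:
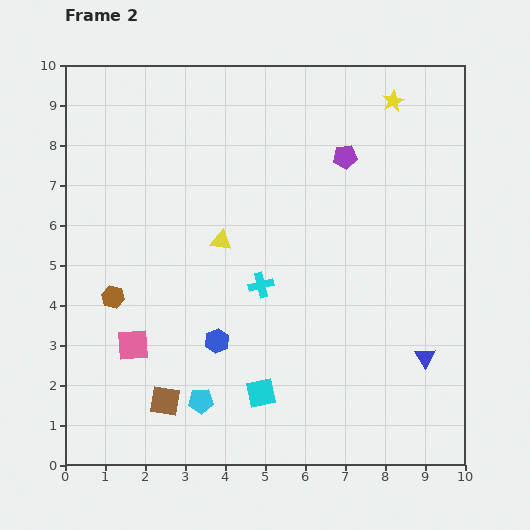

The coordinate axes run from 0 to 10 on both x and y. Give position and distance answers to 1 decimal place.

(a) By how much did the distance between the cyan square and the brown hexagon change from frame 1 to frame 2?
+0.4

Distance in frame 1: 4.0. Distance in frame 2: 4.4.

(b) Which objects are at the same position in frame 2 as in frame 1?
none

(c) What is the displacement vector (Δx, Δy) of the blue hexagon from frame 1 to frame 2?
(-0.5, -3.6)

The blue hexagon was at (4.3, 6.7) in frame 1 and (3.8, 3.1) in frame 2.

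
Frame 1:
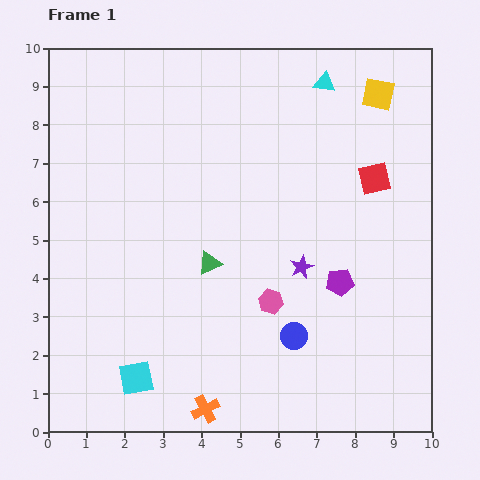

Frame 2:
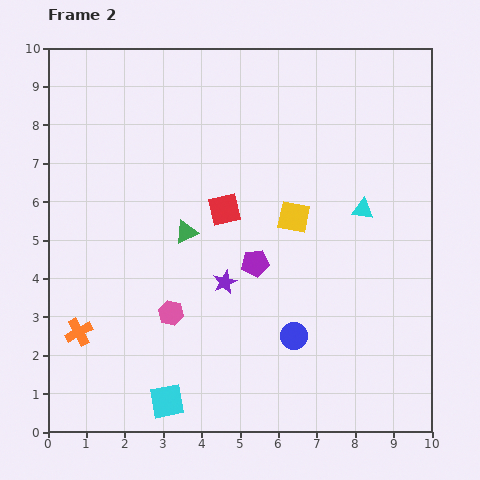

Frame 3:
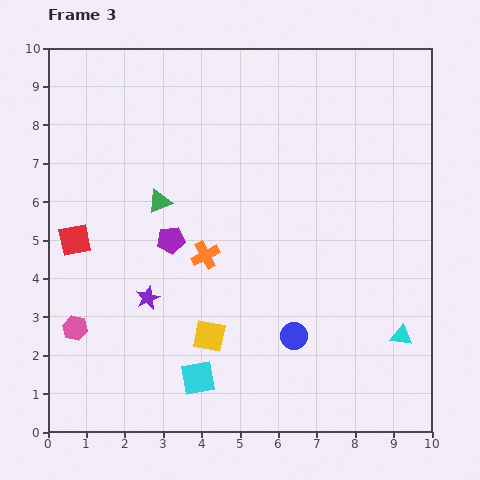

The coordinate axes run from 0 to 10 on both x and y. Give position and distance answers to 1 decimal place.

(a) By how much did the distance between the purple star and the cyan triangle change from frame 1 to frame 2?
-0.7

Distance in frame 1: 4.8. Distance in frame 2: 4.1.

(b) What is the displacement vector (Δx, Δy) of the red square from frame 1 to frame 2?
(-3.9, -0.8)

The red square was at (8.5, 6.6) in frame 1 and (4.6, 5.8) in frame 2.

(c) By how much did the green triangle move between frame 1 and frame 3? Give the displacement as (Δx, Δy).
(-1.3, 1.6)

The green triangle was at (4.2, 4.4) in frame 1 and (2.9, 6.0) in frame 3.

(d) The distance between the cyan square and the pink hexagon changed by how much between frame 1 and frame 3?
-0.5

Distance in frame 1: 4.0. Distance in frame 3: 3.5.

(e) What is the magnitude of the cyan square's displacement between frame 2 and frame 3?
1.0

The cyan square moved from (3.1, 0.8) to (3.9, 1.4), a distance of √(0.8² + 0.6²) ≈ 1.0.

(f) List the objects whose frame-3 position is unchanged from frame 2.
the blue circle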